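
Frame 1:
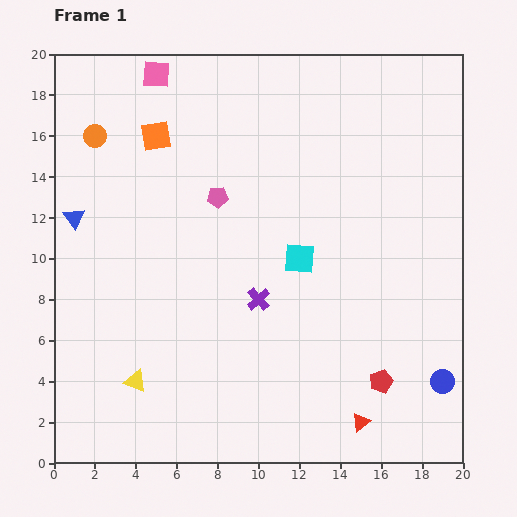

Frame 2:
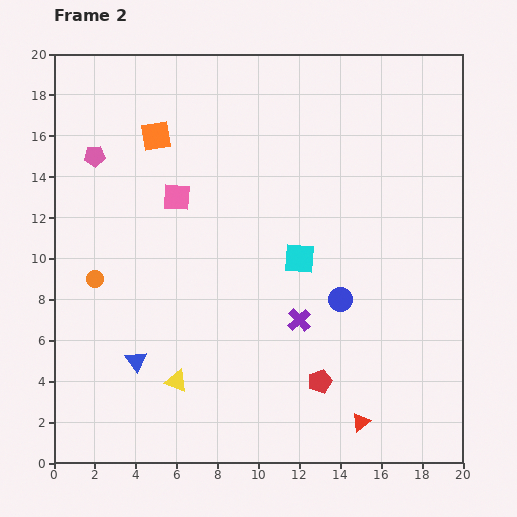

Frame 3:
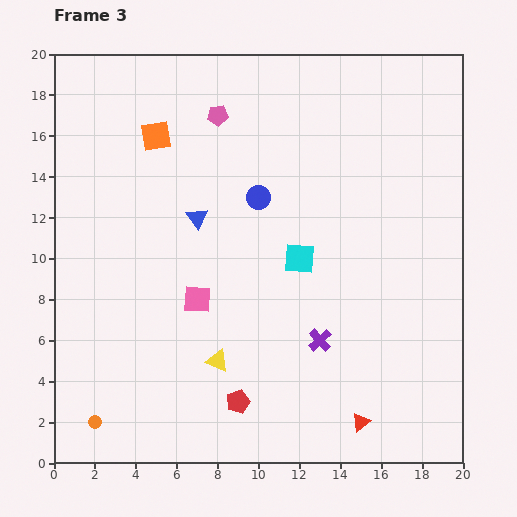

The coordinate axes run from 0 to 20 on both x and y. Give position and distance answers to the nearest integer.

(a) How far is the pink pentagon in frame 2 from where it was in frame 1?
6

The pink pentagon moved from (8, 13) to (2, 15), a distance of √(6² + 2²) ≈ 6.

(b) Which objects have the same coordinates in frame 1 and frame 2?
the orange square, the red triangle, the cyan square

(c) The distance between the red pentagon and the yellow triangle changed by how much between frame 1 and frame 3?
-10

Distance in frame 1: 12. Distance in frame 3: 2.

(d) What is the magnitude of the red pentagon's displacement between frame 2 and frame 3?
4

The red pentagon moved from (13, 4) to (9, 3), a distance of √(4² + 1²) ≈ 4.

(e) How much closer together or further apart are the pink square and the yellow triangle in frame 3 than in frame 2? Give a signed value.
-6

Distance in frame 2: 9. Distance in frame 3: 3.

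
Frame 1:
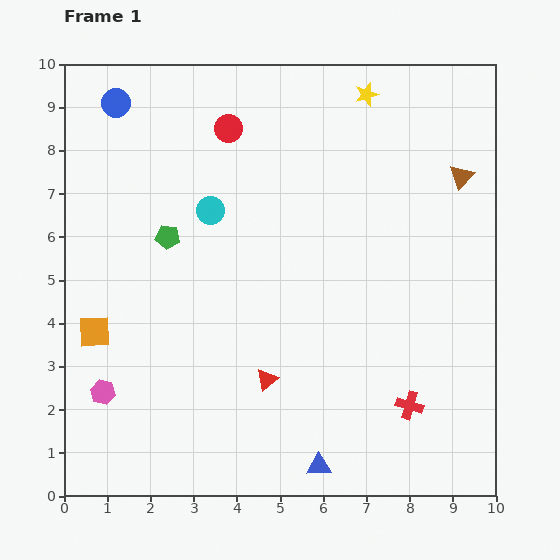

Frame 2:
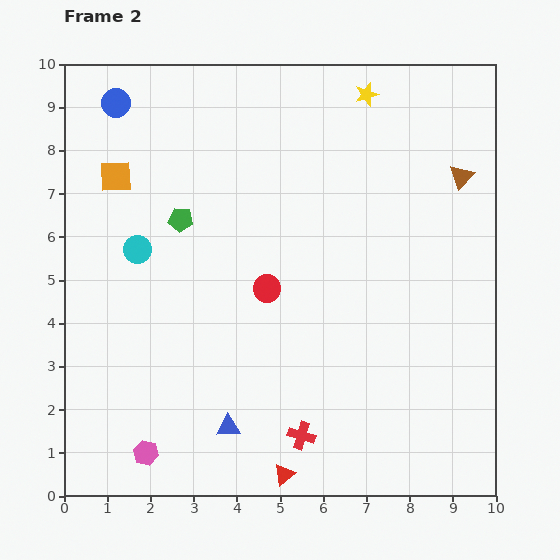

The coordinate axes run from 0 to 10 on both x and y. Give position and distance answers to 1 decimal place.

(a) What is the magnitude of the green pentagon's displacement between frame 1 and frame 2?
0.5

The green pentagon moved from (2.4, 6.0) to (2.7, 6.4), a distance of √(0.3² + 0.4²) ≈ 0.5.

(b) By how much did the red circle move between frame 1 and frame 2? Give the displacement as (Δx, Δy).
(0.9, -3.7)

The red circle was at (3.8, 8.5) in frame 1 and (4.7, 4.8) in frame 2.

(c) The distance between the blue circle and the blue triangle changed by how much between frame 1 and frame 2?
-1.7

Distance in frame 1: 9.6. Distance in frame 2: 7.9.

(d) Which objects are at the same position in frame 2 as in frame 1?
the yellow star, the blue circle, the brown triangle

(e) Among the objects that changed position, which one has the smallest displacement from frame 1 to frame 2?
the green pentagon

(moved 0.5)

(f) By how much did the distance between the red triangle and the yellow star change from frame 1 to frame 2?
+2.0

Distance in frame 1: 7.0. Distance in frame 2: 9.0.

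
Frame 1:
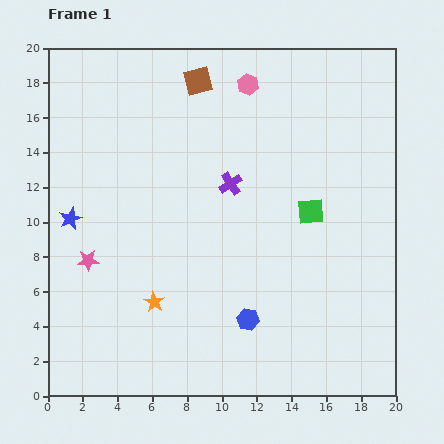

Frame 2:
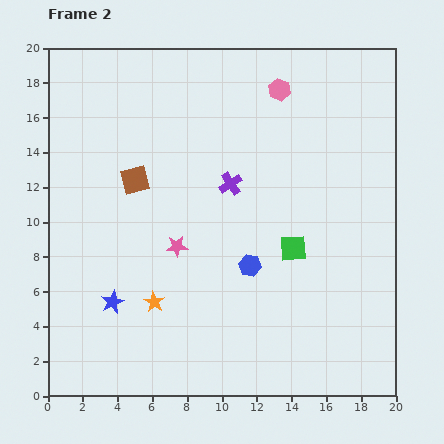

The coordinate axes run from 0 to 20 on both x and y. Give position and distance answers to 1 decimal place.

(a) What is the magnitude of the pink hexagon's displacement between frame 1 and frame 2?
1.8

The pink hexagon moved from (11.5, 17.9) to (13.3, 17.6), a distance of √(1.8² + 0.3²) ≈ 1.8.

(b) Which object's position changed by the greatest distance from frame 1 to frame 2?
the brown square

(moved 6.7; next 5.4)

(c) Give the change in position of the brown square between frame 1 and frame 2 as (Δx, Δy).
(-3.6, -5.7)

The brown square was at (8.6, 18.1) in frame 1 and (5.0, 12.4) in frame 2.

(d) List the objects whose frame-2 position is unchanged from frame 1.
the purple cross, the orange star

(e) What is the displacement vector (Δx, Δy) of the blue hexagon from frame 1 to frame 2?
(0.1, 3.1)

The blue hexagon was at (11.5, 4.4) in frame 1 and (11.6, 7.5) in frame 2.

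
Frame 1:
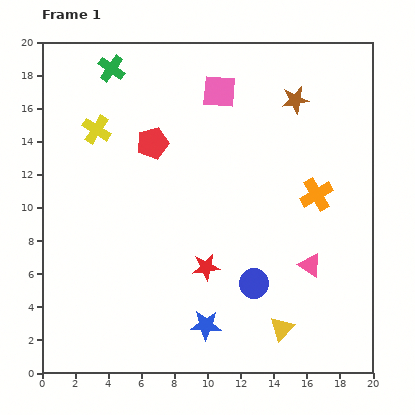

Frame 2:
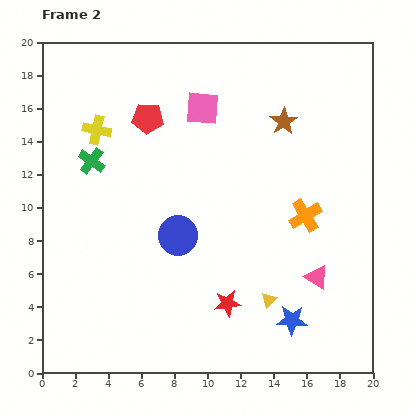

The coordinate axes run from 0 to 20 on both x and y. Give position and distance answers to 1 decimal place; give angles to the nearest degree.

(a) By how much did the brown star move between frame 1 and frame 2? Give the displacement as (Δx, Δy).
(-0.7, -1.3)

The brown star was at (15.3, 16.5) in frame 1 and (14.6, 15.2) in frame 2.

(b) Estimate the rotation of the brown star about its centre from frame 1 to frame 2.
24° counter-clockwise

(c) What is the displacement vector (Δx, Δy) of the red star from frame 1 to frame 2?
(1.3, -2.2)

The red star was at (9.9, 6.4) in frame 1 and (11.2, 4.2) in frame 2.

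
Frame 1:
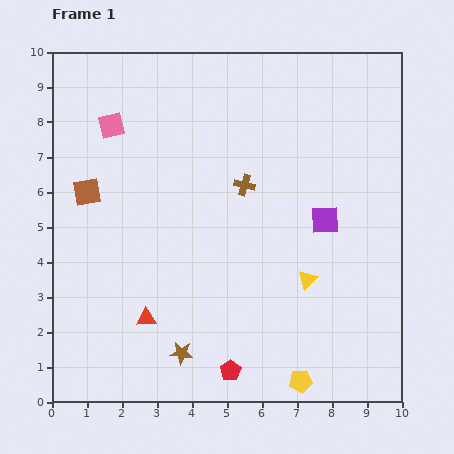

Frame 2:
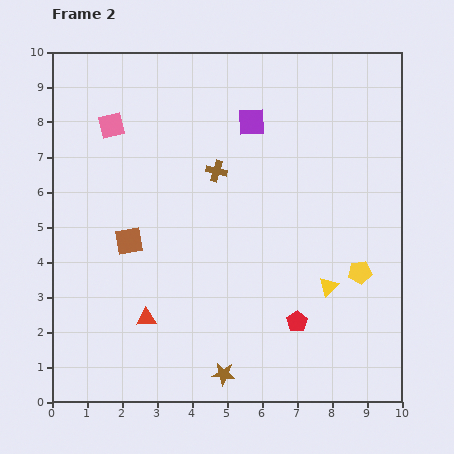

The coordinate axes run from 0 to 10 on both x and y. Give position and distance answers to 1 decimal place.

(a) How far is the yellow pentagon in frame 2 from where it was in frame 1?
3.5

The yellow pentagon moved from (7.1, 0.6) to (8.8, 3.7), a distance of √(1.7² + 3.1²) ≈ 3.5.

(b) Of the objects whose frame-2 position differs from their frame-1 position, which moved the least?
the yellow triangle

(moved 0.6)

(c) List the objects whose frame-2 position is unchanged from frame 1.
the red triangle, the pink square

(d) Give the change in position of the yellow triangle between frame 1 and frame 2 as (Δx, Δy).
(0.6, -0.2)

The yellow triangle was at (7.3, 3.5) in frame 1 and (7.9, 3.3) in frame 2.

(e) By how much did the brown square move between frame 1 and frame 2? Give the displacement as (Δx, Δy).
(1.2, -1.4)

The brown square was at (1.0, 6.0) in frame 1 and (2.2, 4.6) in frame 2.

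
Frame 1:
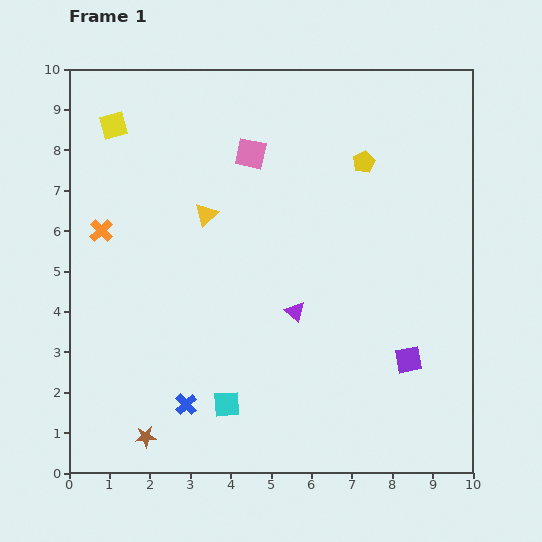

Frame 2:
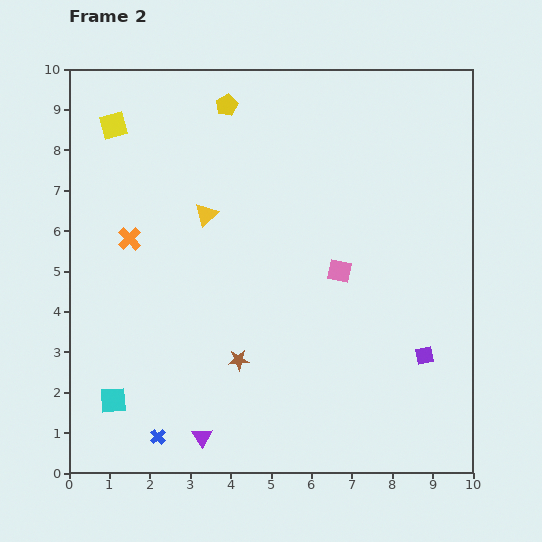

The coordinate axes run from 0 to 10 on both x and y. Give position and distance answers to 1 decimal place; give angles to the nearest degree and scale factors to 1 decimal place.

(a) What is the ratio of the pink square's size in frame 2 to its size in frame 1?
0.8×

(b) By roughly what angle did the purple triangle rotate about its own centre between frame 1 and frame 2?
16° clockwise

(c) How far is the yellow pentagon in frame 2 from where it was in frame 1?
3.7

The yellow pentagon moved from (7.3, 7.7) to (3.9, 9.1), a distance of √(3.4² + 1.4²) ≈ 3.7.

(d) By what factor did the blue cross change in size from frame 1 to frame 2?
0.7×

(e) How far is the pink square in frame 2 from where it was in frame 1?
3.6

The pink square moved from (4.5, 7.9) to (6.7, 5.0), a distance of √(2.2² + 2.9²) ≈ 3.6.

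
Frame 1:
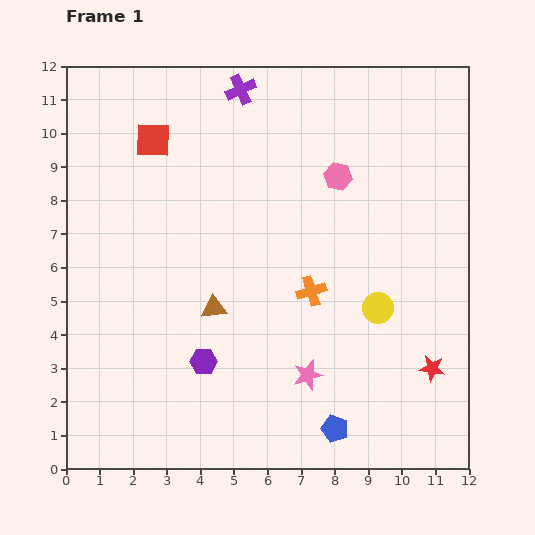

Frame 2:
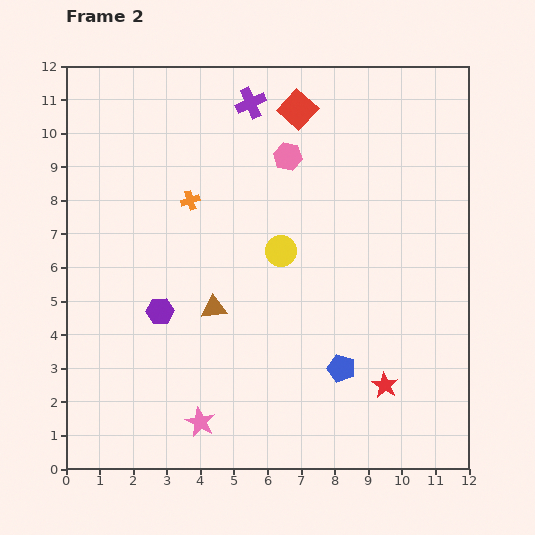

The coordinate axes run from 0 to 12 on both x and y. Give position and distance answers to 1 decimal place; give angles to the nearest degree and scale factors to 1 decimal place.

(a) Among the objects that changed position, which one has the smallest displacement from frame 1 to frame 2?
the purple cross

(moved 0.5)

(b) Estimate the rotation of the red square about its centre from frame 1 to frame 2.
40° clockwise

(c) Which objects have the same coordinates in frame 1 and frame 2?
the brown triangle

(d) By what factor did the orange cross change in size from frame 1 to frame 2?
0.6×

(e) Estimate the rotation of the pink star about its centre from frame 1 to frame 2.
29° counter-clockwise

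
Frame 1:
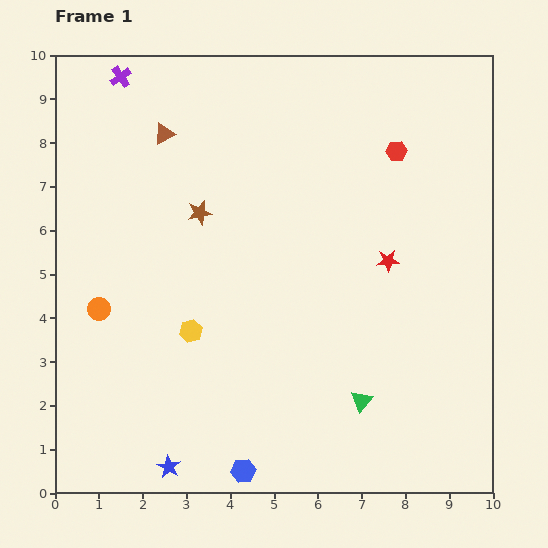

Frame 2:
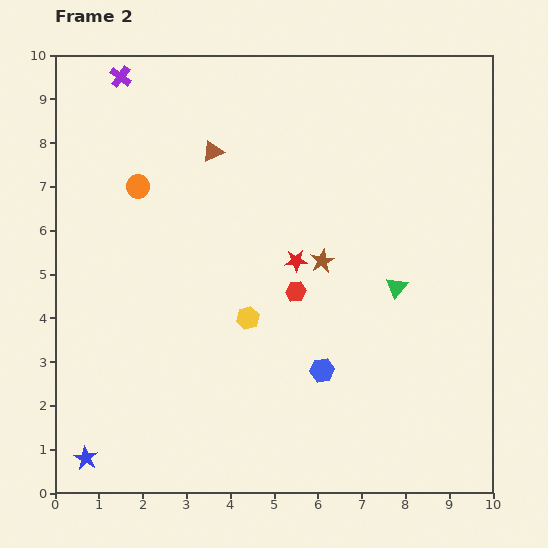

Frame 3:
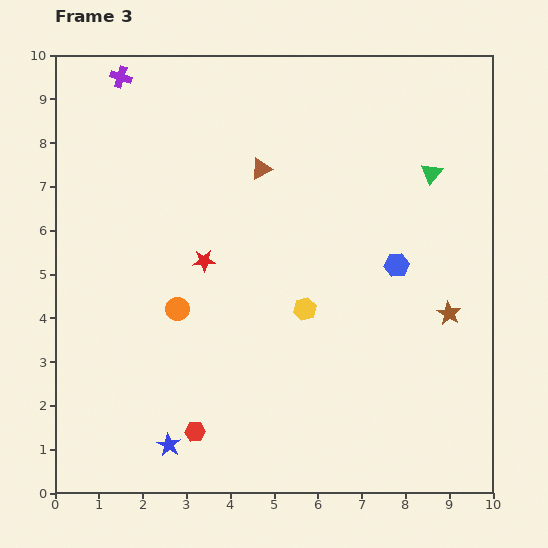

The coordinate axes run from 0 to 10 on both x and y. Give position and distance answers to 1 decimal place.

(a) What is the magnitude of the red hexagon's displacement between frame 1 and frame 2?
3.9

The red hexagon moved from (7.8, 7.8) to (5.5, 4.6), a distance of √(2.3² + 3.2²) ≈ 3.9.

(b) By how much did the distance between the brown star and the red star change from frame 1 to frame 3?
+1.3

Distance in frame 1: 4.4. Distance in frame 3: 5.7.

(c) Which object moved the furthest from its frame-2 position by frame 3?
the red hexagon

(moved 3.9; next 3.1)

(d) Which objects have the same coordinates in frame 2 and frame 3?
the purple cross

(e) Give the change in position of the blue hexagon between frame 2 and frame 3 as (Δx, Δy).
(1.7, 2.4)

The blue hexagon was at (6.1, 2.8) in frame 2 and (7.8, 5.2) in frame 3.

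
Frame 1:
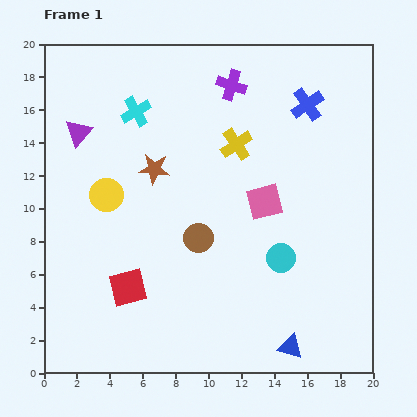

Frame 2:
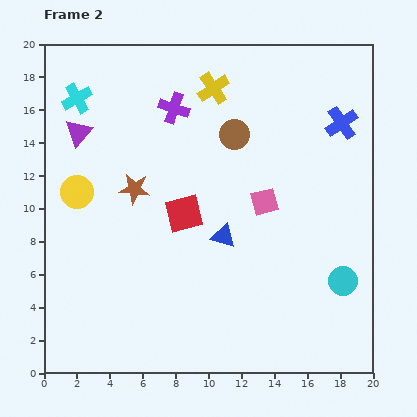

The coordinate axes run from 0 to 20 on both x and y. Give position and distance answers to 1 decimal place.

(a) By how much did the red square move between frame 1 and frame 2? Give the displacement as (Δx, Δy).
(3.4, 4.5)

The red square was at (5.1, 5.2) in frame 1 and (8.5, 9.7) in frame 2.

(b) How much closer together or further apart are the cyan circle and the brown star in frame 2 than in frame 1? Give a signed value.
+4.5

Distance in frame 1: 9.4. Distance in frame 2: 13.9.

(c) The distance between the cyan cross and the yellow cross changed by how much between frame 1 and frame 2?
+1.9

Distance in frame 1: 6.4. Distance in frame 2: 8.3.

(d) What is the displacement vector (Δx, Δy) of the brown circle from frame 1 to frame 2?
(2.2, 6.3)

The brown circle was at (9.4, 8.2) in frame 1 and (11.6, 14.5) in frame 2.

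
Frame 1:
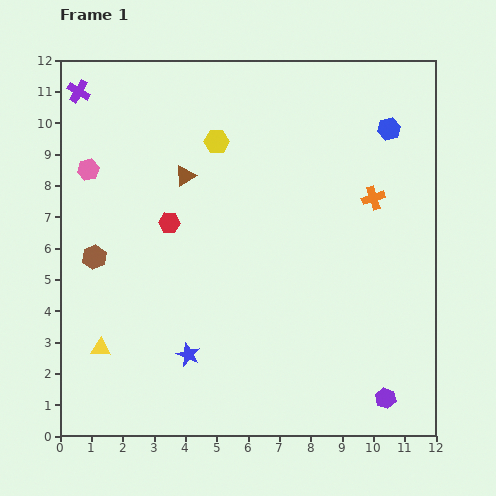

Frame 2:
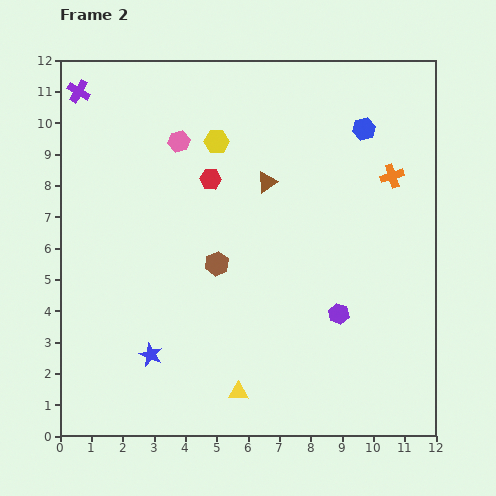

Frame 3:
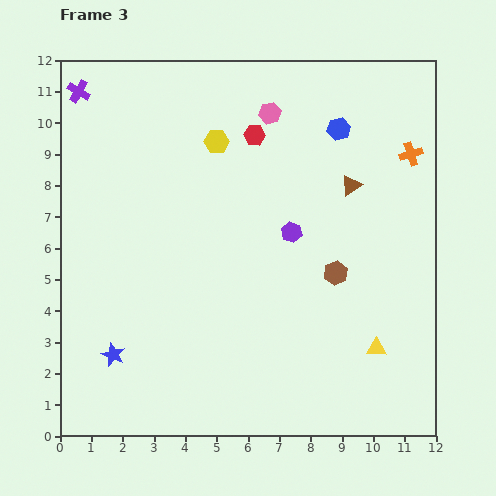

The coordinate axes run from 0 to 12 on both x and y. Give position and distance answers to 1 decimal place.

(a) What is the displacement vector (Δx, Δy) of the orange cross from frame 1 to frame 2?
(0.6, 0.7)

The orange cross was at (10.0, 7.6) in frame 1 and (10.6, 8.3) in frame 2.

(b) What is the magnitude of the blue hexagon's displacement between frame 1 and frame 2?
0.8

The blue hexagon moved from (10.5, 9.8) to (9.7, 9.8), a distance of √(0.8² + 0.0²) ≈ 0.8.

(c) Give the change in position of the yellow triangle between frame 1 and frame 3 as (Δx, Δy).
(8.8, 0.0)

The yellow triangle was at (1.3, 2.8) in frame 1 and (10.1, 2.8) in frame 3.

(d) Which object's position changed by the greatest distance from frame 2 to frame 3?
the yellow triangle

(moved 4.6; next 3.8)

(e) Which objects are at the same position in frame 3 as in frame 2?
the yellow hexagon, the purple cross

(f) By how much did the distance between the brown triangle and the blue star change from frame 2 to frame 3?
+2.7

Distance in frame 2: 6.6. Distance in frame 3: 9.3.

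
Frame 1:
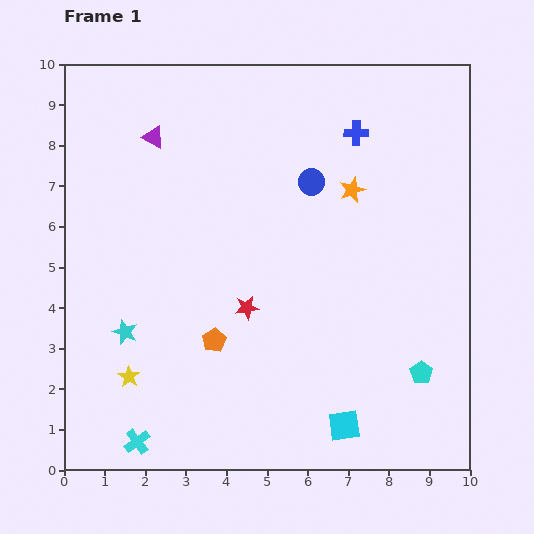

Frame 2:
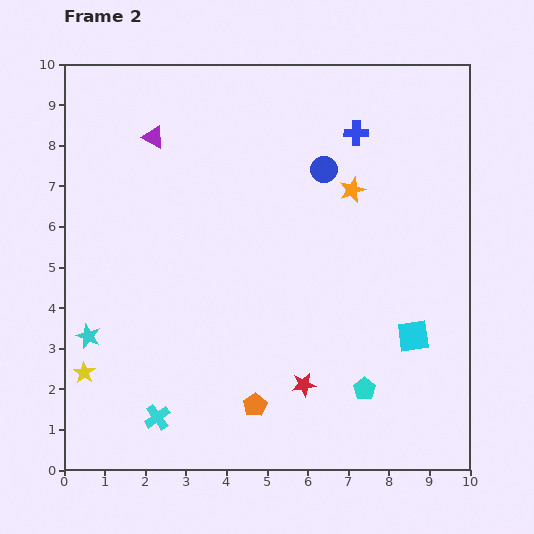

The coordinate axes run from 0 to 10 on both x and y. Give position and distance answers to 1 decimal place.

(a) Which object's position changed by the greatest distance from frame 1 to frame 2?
the cyan square

(moved 2.8; next 2.4)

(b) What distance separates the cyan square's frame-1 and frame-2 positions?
2.8

The cyan square moved from (6.9, 1.1) to (8.6, 3.3), a distance of √(1.7² + 2.2²) ≈ 2.8.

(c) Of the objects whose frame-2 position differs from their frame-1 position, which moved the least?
the blue circle

(moved 0.4)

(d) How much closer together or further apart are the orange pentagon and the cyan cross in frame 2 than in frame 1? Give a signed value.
-0.7

Distance in frame 1: 3.1. Distance in frame 2: 2.4.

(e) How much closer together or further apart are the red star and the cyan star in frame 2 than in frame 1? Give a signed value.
+2.3

Distance in frame 1: 3.1. Distance in frame 2: 5.4.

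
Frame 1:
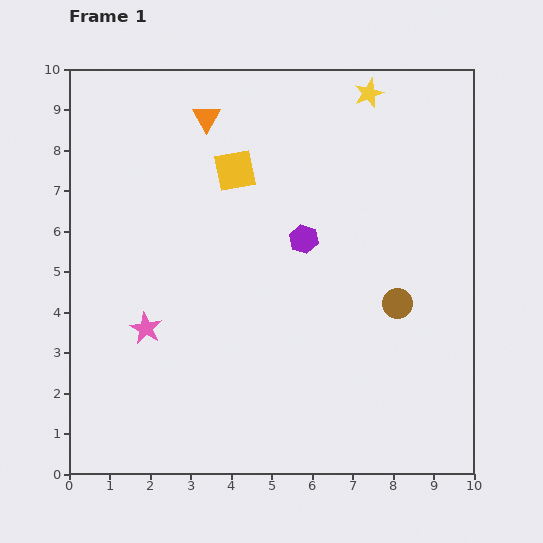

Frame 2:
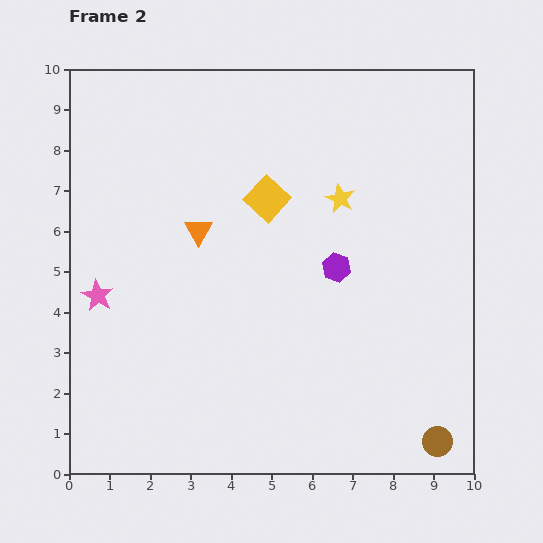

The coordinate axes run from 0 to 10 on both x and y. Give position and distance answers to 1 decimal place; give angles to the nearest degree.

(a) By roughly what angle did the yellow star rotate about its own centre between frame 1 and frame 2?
25° counter-clockwise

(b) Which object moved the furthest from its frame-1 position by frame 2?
the brown circle

(moved 3.5; next 2.8)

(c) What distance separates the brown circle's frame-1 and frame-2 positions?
3.5

The brown circle moved from (8.1, 4.2) to (9.1, 0.8), a distance of √(1.0² + 3.4²) ≈ 3.5.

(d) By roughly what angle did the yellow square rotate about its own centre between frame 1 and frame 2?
38° counter-clockwise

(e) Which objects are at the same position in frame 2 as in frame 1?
none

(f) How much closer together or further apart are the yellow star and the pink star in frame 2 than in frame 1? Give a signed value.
-1.5

Distance in frame 1: 8.0. Distance in frame 2: 6.5.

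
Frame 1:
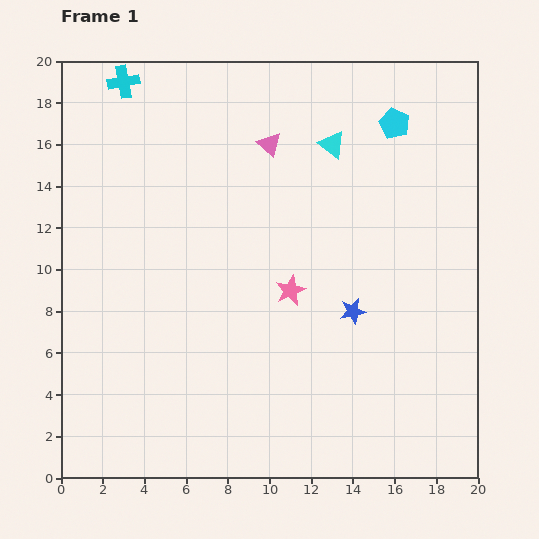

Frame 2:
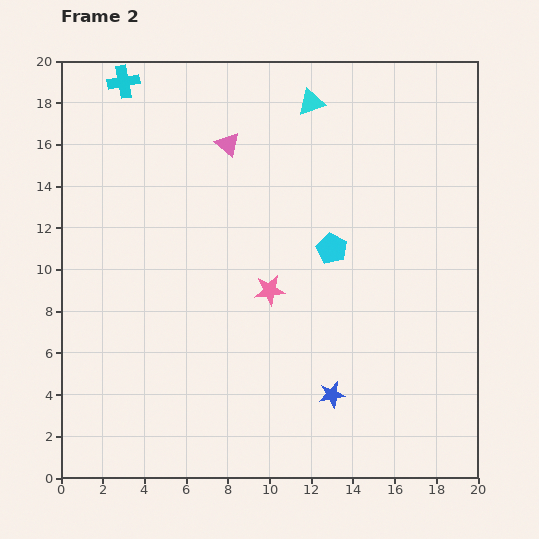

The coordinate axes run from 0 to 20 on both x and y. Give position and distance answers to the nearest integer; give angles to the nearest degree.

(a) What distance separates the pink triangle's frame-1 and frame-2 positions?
2

The pink triangle moved from (10, 16) to (8, 16), a distance of √(2² + 0²) ≈ 2.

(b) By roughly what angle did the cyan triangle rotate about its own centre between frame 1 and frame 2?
55° counter-clockwise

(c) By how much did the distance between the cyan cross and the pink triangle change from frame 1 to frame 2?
-2

Distance in frame 1: 8. Distance in frame 2: 6.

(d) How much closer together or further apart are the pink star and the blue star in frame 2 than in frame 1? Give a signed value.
+3

Distance in frame 1: 3. Distance in frame 2: 6.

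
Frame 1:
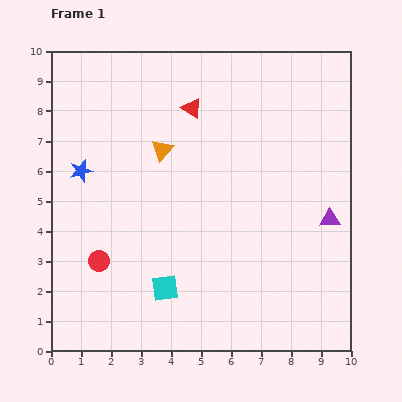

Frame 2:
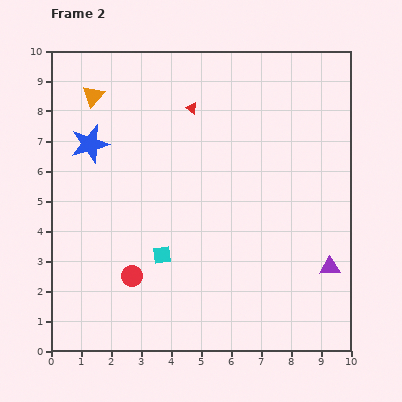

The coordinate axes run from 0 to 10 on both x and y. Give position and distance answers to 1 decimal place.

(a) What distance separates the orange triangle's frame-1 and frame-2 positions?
2.9

The orange triangle moved from (3.7, 6.7) to (1.4, 8.5), a distance of √(2.3² + 1.8²) ≈ 2.9.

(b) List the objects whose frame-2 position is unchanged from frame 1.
the red triangle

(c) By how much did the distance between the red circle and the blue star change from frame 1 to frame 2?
+1.5

Distance in frame 1: 3.1. Distance in frame 2: 4.6.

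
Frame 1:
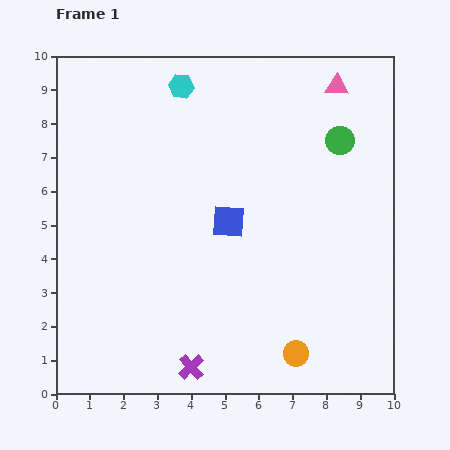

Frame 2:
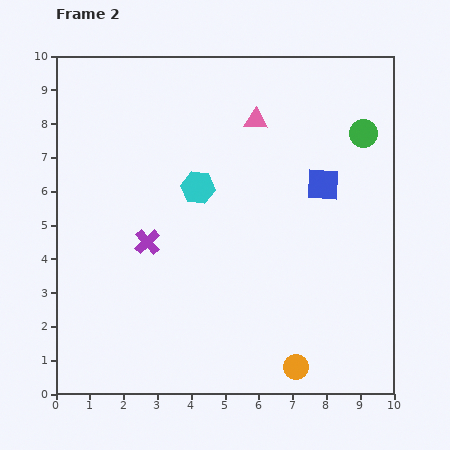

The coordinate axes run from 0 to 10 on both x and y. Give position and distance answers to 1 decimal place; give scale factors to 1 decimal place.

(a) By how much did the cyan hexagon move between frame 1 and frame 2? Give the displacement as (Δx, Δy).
(0.5, -3.0)

The cyan hexagon was at (3.7, 9.1) in frame 1 and (4.2, 6.1) in frame 2.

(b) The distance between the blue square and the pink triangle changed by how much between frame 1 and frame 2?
-2.3

Distance in frame 1: 5.1. Distance in frame 2: 2.8.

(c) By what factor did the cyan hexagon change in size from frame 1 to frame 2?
1.3×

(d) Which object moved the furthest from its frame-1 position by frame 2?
the purple cross

(moved 3.9; next 3.0)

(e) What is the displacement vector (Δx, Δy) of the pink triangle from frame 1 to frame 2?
(-2.4, -1.0)

The pink triangle was at (8.3, 9.1) in frame 1 and (5.9, 8.1) in frame 2.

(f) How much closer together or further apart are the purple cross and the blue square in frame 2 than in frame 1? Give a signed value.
+1.1

Distance in frame 1: 4.4. Distance in frame 2: 5.5.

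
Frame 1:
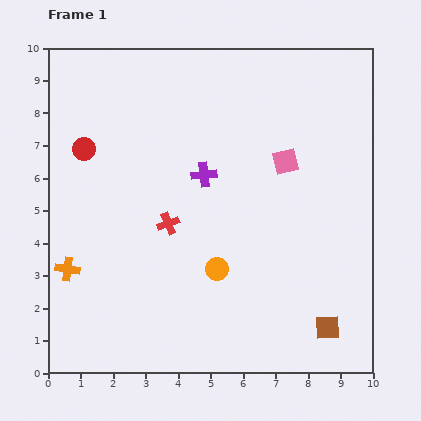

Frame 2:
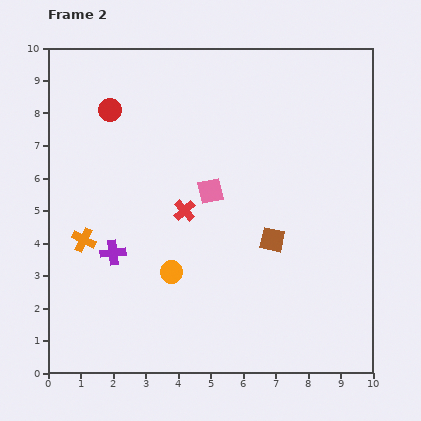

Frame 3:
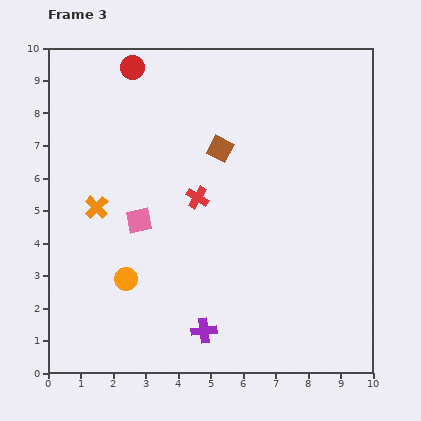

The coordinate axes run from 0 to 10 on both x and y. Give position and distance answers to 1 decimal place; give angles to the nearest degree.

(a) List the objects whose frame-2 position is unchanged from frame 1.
none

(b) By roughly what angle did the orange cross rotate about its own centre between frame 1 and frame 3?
38° clockwise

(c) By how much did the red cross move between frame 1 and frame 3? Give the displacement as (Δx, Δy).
(0.9, 0.8)

The red cross was at (3.7, 4.6) in frame 1 and (4.6, 5.4) in frame 3.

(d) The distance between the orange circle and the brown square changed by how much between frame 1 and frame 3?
+1.1

Distance in frame 1: 3.8. Distance in frame 3: 4.9.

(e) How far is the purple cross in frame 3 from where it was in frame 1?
4.8

The purple cross moved from (4.8, 6.1) to (4.8, 1.3), a distance of √(0.0² + 4.8²) ≈ 4.8.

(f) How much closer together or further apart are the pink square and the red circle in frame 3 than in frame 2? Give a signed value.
+0.7

Distance in frame 2: 4.0. Distance in frame 3: 4.7.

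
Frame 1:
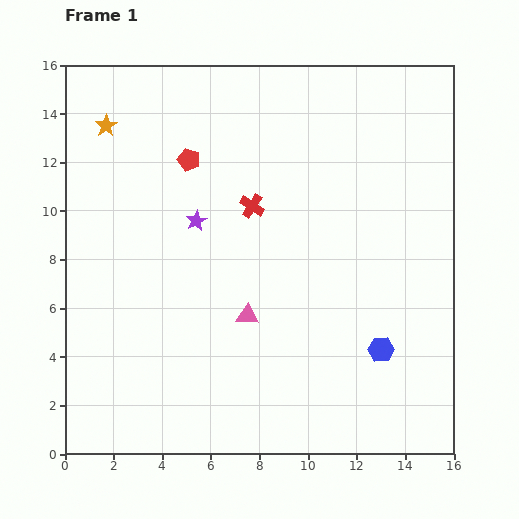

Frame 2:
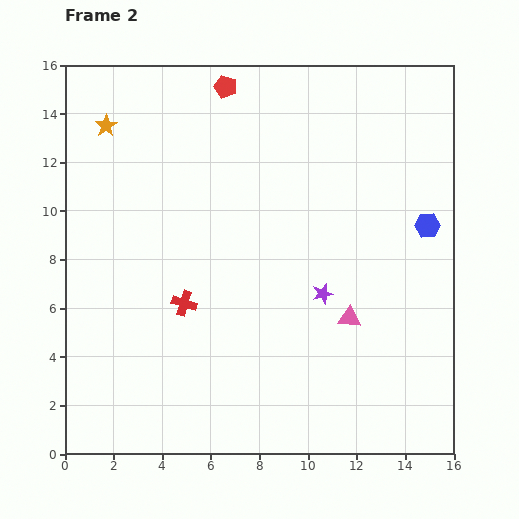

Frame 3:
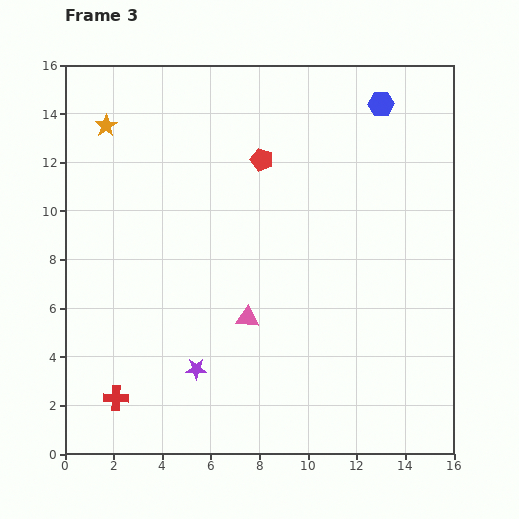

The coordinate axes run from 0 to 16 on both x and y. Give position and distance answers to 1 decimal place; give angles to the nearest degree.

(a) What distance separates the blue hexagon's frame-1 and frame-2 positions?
5.4

The blue hexagon moved from (13.0, 4.3) to (14.9, 9.4), a distance of √(1.9² + 5.1²) ≈ 5.4.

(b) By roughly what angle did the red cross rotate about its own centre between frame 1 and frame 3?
32° counter-clockwise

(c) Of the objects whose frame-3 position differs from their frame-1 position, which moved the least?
the pink triangle

(moved 0.1)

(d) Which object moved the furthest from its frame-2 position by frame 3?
the purple star

(moved 6.1; next 5.3)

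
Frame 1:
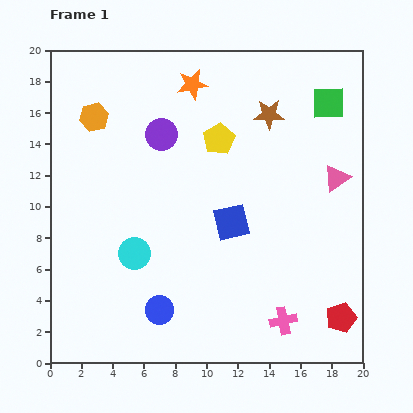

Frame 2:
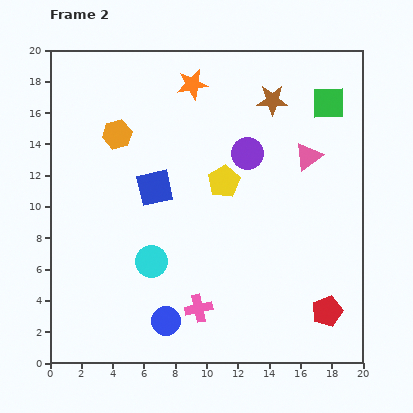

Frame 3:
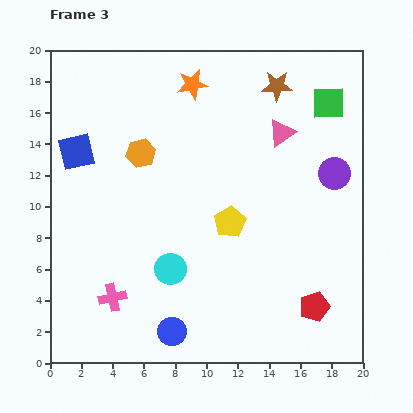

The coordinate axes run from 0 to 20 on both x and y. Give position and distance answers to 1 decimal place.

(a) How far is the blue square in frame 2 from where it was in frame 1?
5.4

The blue square moved from (11.6, 9.0) to (6.7, 11.2), a distance of √(4.9² + 2.2²) ≈ 5.4.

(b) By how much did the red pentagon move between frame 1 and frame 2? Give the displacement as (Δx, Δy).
(-0.9, 0.4)

The red pentagon was at (18.6, 2.9) in frame 1 and (17.7, 3.3) in frame 2.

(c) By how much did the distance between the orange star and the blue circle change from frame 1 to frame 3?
+1.3

Distance in frame 1: 14.6. Distance in frame 3: 15.9.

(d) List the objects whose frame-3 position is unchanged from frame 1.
the orange star, the green square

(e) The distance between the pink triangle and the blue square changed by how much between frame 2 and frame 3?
+3.2

Distance in frame 2: 10.0. Distance in frame 3: 13.2.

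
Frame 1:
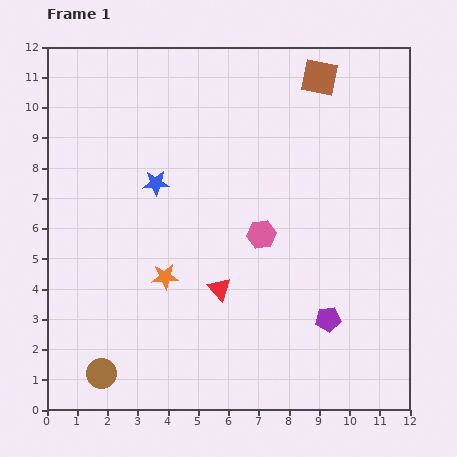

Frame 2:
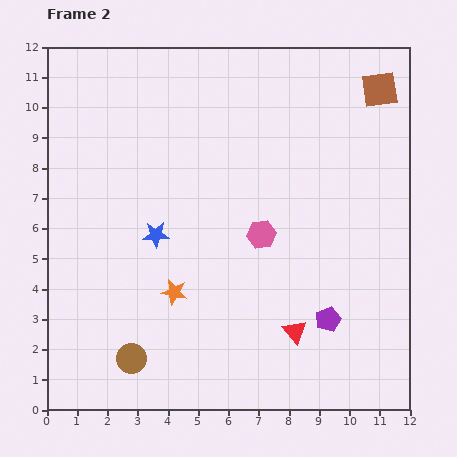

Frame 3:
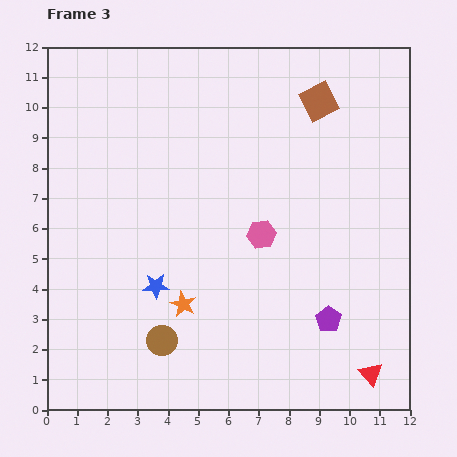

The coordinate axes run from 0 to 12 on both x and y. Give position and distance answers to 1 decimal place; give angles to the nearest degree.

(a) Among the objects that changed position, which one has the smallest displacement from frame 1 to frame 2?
the orange star

(moved 0.6)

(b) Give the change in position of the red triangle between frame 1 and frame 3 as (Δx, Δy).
(5.0, -2.8)

The red triangle was at (5.7, 4.0) in frame 1 and (10.7, 1.2) in frame 3.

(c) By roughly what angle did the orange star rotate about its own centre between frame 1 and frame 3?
31° clockwise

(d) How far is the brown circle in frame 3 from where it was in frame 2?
1.2

The brown circle moved from (2.8, 1.7) to (3.8, 2.3), a distance of √(1.0² + 0.6²) ≈ 1.2.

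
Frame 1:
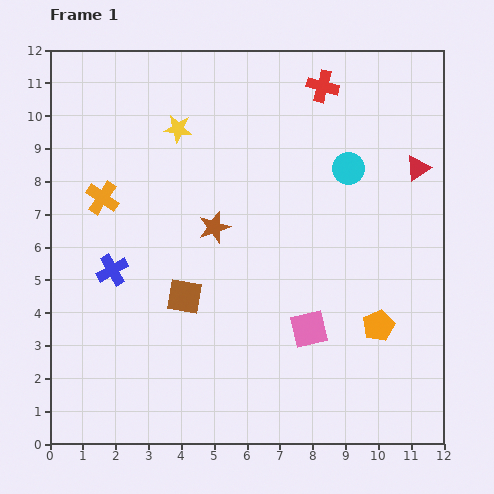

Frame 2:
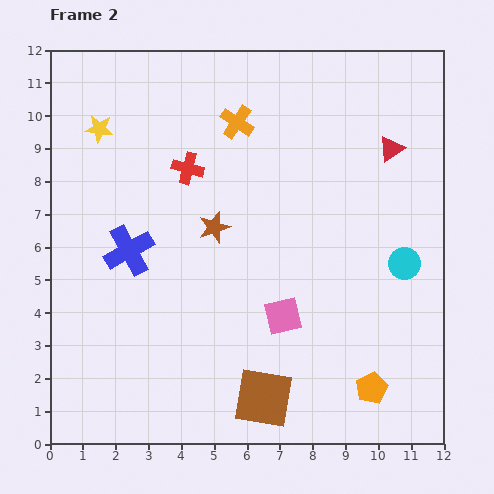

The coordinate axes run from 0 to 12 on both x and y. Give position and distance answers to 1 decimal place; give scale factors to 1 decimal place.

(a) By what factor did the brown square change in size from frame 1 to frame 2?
1.7×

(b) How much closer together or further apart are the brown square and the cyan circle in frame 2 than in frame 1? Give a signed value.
-0.4

Distance in frame 1: 6.3. Distance in frame 2: 5.9.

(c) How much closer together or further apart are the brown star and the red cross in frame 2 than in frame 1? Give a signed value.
-3.4

Distance in frame 1: 5.4. Distance in frame 2: 2.0.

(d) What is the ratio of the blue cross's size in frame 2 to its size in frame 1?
1.6×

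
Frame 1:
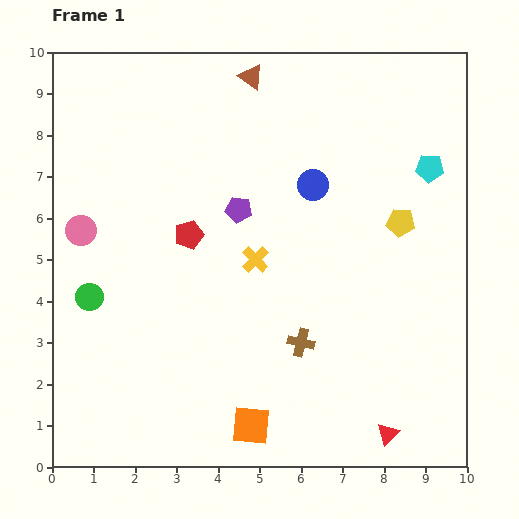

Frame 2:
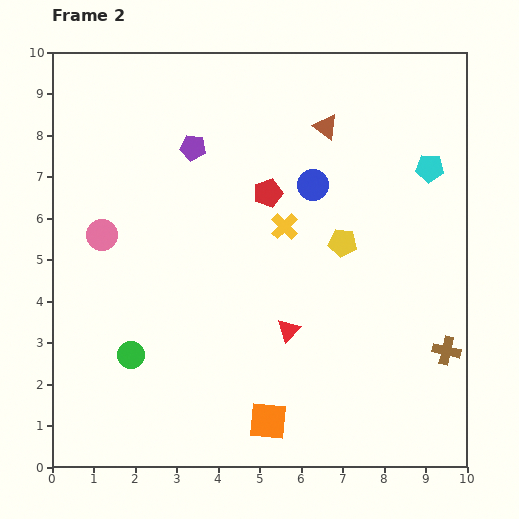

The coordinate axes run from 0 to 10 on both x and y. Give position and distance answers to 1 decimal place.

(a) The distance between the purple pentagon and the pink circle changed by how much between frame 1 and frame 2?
-0.8

Distance in frame 1: 3.8. Distance in frame 2: 3.0.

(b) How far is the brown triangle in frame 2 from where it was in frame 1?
2.2

The brown triangle moved from (4.8, 9.4) to (6.6, 8.2), a distance of √(1.8² + 1.2²) ≈ 2.2.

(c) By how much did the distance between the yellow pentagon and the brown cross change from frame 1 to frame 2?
-0.2

Distance in frame 1: 3.8. Distance in frame 2: 3.6.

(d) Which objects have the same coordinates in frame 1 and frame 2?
the blue circle, the cyan pentagon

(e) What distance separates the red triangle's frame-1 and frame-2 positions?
3.5

The red triangle moved from (8.1, 0.8) to (5.7, 3.3), a distance of √(2.4² + 2.5²) ≈ 3.5.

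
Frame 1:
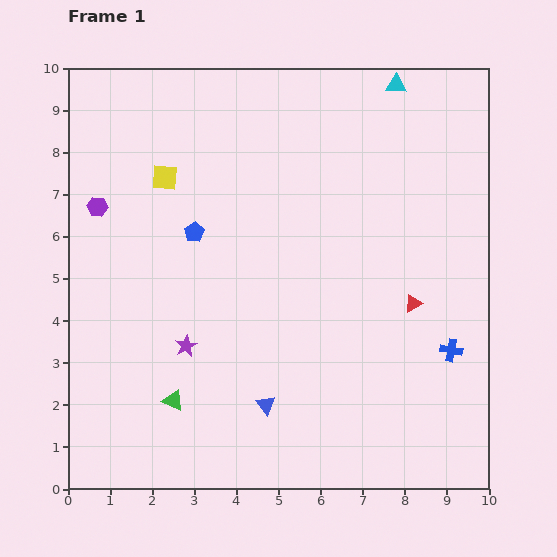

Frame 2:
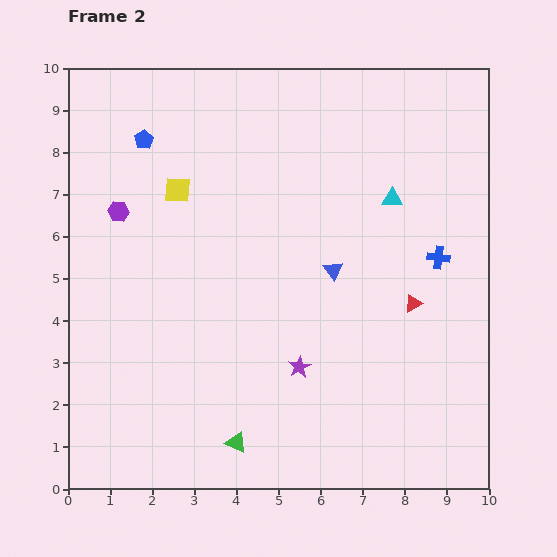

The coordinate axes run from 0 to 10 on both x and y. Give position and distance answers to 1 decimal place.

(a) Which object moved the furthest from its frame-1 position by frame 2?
the blue triangle

(moved 3.6; next 2.7)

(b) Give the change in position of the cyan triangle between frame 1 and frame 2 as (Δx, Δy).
(-0.1, -2.7)

The cyan triangle was at (7.8, 9.6) in frame 1 and (7.7, 6.9) in frame 2.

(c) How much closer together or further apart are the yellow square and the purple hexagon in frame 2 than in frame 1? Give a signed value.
-0.2

Distance in frame 1: 1.7. Distance in frame 2: 1.5.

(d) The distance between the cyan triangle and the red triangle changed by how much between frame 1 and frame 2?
-2.7

Distance in frame 1: 5.2. Distance in frame 2: 2.5.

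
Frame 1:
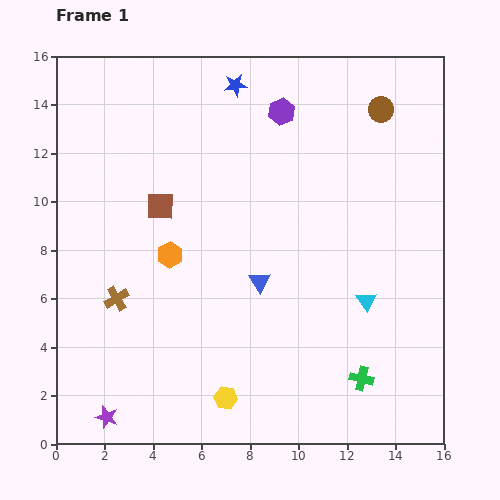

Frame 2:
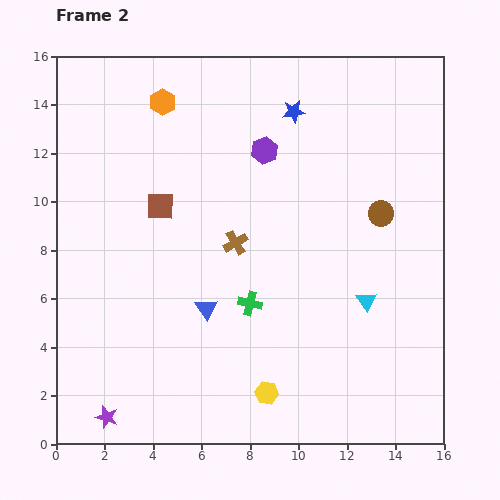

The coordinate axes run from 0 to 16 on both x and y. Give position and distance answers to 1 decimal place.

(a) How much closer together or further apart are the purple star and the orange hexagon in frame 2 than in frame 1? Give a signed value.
+6.0

Distance in frame 1: 7.2. Distance in frame 2: 13.2.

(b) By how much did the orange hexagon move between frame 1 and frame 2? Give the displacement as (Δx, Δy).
(-0.3, 6.3)

The orange hexagon was at (4.7, 7.8) in frame 1 and (4.4, 14.1) in frame 2.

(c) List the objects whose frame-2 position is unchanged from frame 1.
the purple star, the brown square, the cyan triangle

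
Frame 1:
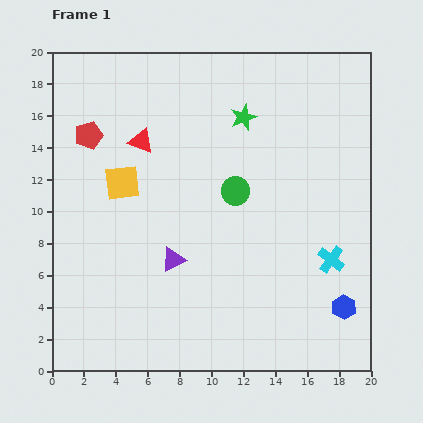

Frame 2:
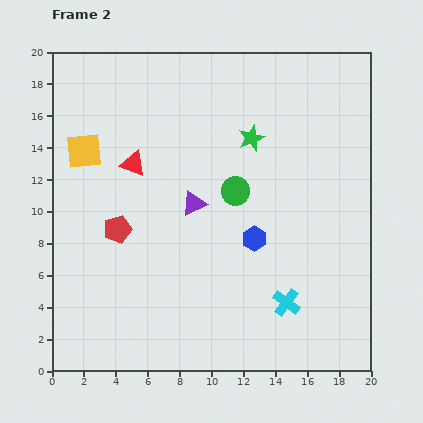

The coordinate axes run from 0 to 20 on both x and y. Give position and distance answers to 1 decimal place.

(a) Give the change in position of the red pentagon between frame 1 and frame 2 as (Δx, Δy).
(1.8, -5.9)

The red pentagon was at (2.3, 14.8) in frame 1 and (4.1, 8.9) in frame 2.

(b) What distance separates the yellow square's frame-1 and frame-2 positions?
3.1

The yellow square moved from (4.4, 11.8) to (2.0, 13.8), a distance of √(2.4² + 2.0²) ≈ 3.1.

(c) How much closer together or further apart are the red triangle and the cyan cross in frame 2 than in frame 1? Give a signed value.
-1.0

Distance in frame 1: 14.0. Distance in frame 2: 13.0.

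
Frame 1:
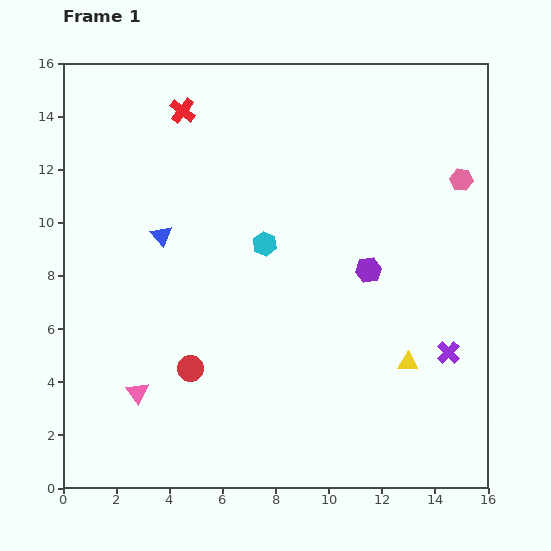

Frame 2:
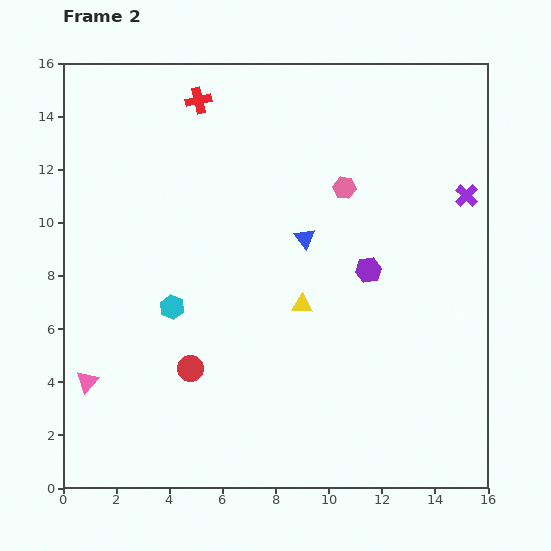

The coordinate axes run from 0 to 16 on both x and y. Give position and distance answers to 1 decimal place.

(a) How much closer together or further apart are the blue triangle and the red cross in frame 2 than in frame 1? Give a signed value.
+1.8

Distance in frame 1: 4.8. Distance in frame 2: 6.6.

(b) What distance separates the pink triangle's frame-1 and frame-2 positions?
1.9

The pink triangle moved from (2.8, 3.6) to (0.9, 4.0), a distance of √(1.9² + 0.4²) ≈ 1.9.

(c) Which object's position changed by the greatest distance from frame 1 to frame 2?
the purple cross

(moved 5.9; next 5.4)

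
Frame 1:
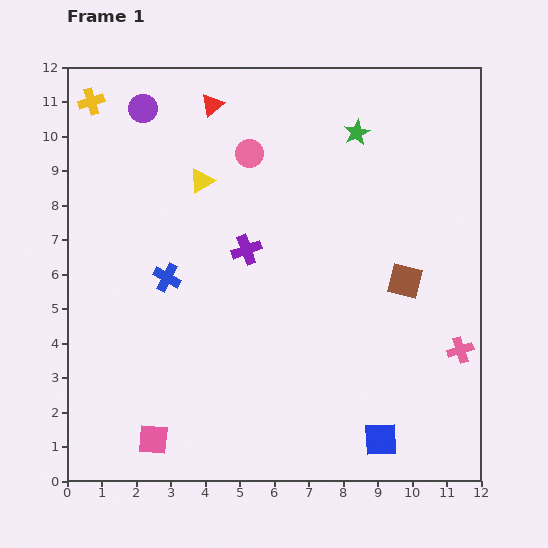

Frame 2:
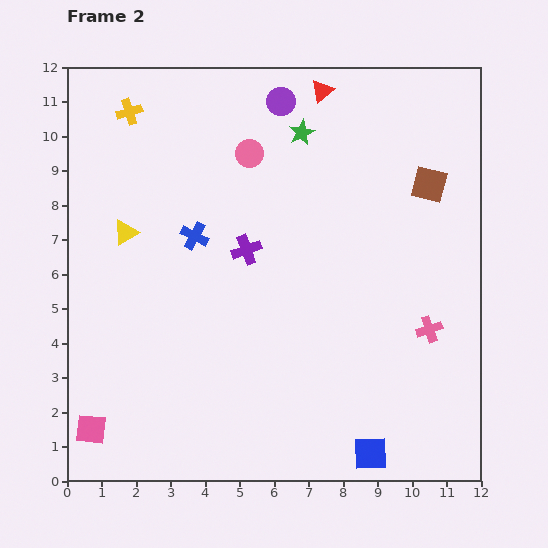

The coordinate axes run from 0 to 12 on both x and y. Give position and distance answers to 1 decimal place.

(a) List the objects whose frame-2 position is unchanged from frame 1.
the pink circle, the purple cross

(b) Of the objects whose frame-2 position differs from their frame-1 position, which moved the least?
the blue square

(moved 0.5)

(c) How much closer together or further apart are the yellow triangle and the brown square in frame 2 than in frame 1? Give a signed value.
+2.3

Distance in frame 1: 6.6. Distance in frame 2: 8.9.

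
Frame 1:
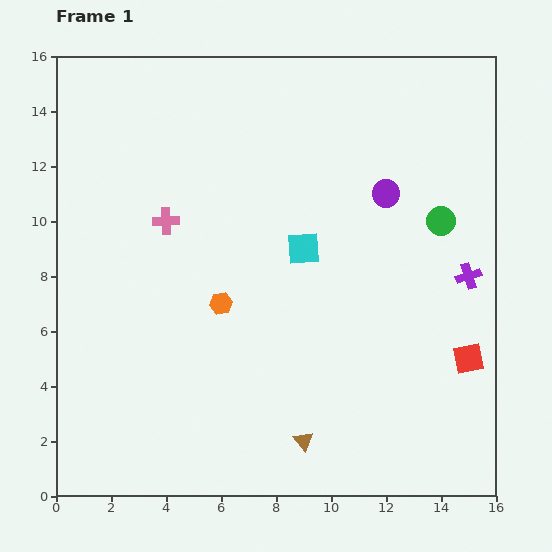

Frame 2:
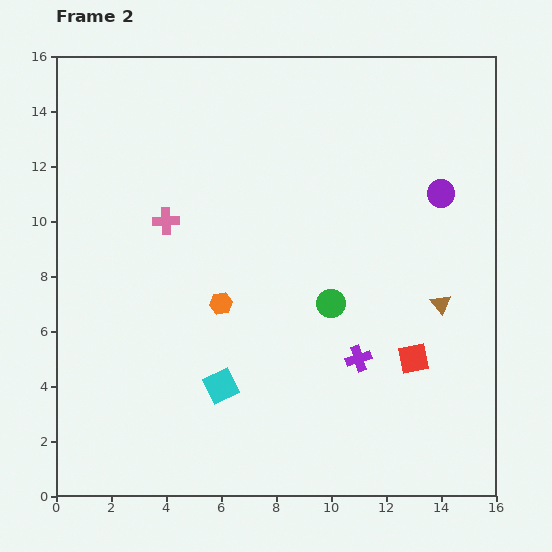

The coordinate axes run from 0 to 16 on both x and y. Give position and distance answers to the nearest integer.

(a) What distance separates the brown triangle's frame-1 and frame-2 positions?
7

The brown triangle moved from (9, 2) to (14, 7), a distance of √(5² + 5²) ≈ 7.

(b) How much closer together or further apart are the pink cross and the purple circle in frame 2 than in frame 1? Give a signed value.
+2

Distance in frame 1: 8. Distance in frame 2: 10.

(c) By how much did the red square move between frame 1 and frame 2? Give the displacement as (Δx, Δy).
(-2, 0)

The red square was at (15, 5) in frame 1 and (13, 5) in frame 2.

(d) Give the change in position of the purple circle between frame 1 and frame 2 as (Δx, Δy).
(2, 0)

The purple circle was at (12, 11) in frame 1 and (14, 11) in frame 2.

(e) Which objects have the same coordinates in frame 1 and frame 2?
the orange hexagon, the pink cross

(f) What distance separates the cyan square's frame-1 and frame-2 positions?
6

The cyan square moved from (9, 9) to (6, 4), a distance of √(3² + 5²) ≈ 6.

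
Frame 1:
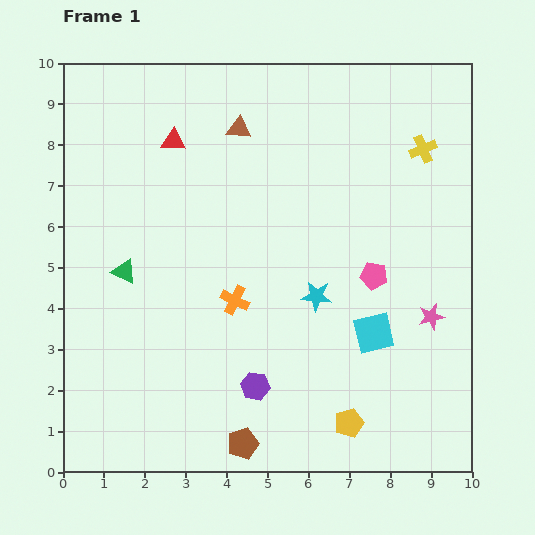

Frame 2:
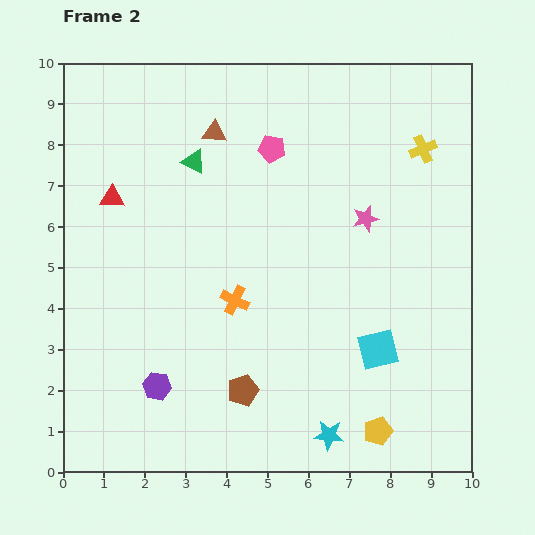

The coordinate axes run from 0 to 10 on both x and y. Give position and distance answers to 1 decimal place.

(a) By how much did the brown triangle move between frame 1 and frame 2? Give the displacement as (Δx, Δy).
(-0.6, -0.1)

The brown triangle was at (4.3, 8.4) in frame 1 and (3.7, 8.3) in frame 2.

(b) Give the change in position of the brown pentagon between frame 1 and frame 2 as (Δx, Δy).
(0.0, 1.3)

The brown pentagon was at (4.4, 0.7) in frame 1 and (4.4, 2.0) in frame 2.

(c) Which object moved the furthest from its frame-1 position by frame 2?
the pink pentagon

(moved 4.0; next 3.4)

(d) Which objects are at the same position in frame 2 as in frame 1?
the yellow cross, the orange cross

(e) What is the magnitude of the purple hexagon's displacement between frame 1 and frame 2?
2.4

The purple hexagon moved from (4.7, 2.1) to (2.3, 2.1), a distance of √(2.4² + 0.0²) ≈ 2.4.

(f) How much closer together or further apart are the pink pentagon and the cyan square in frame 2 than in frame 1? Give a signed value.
+4.1

Distance in frame 1: 1.4. Distance in frame 2: 5.5.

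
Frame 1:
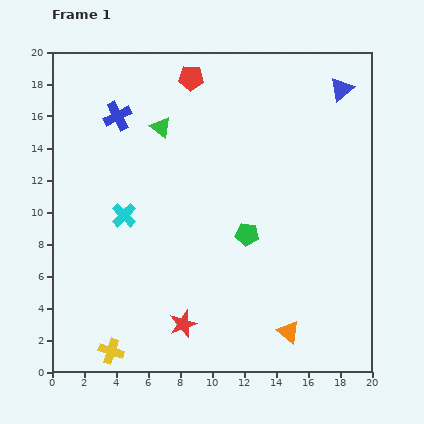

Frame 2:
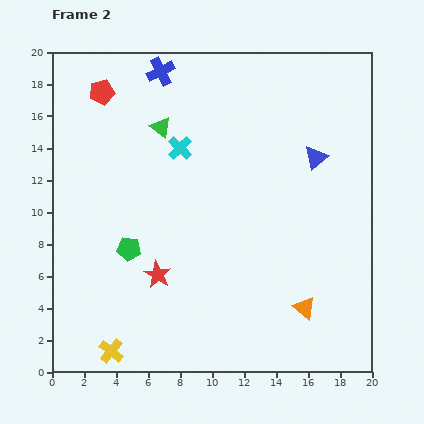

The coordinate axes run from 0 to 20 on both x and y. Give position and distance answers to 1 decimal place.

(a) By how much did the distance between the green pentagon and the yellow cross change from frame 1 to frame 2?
-4.7

Distance in frame 1: 11.2. Distance in frame 2: 6.5.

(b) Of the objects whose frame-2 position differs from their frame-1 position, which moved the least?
the orange triangle

(moved 1.8)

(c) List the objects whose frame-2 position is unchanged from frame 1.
the yellow cross, the green triangle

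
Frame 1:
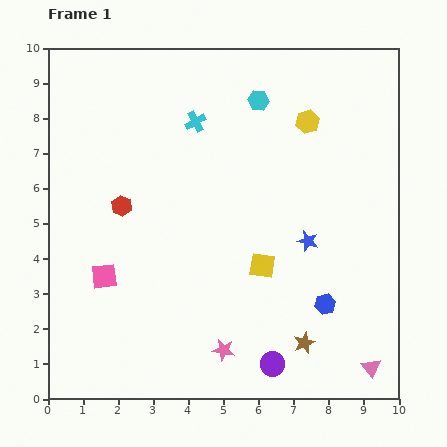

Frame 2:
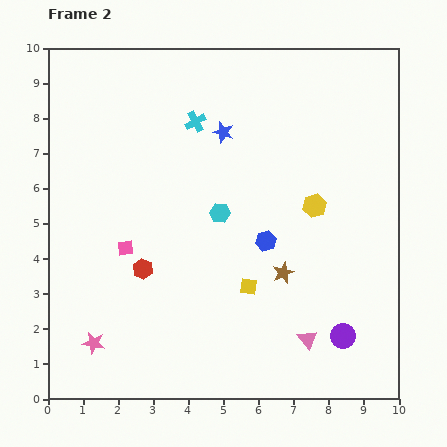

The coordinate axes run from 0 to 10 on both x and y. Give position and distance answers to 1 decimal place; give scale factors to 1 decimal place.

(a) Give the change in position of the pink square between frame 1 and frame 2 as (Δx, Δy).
(0.6, 0.8)

The pink square was at (1.6, 3.5) in frame 1 and (2.2, 4.3) in frame 2.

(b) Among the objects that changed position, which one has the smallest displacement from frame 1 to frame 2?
the yellow square

(moved 0.7)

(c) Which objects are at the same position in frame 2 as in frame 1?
the cyan cross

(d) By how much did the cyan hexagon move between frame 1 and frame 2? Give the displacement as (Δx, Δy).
(-1.1, -3.2)

The cyan hexagon was at (6.0, 8.5) in frame 1 and (4.9, 5.3) in frame 2.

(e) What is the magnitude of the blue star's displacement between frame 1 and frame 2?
3.9

The blue star moved from (7.4, 4.5) to (5.0, 7.6), a distance of √(2.4² + 3.1²) ≈ 3.9.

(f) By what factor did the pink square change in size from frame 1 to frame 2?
0.6×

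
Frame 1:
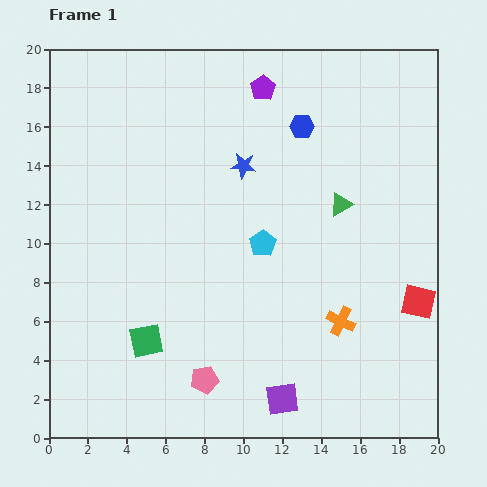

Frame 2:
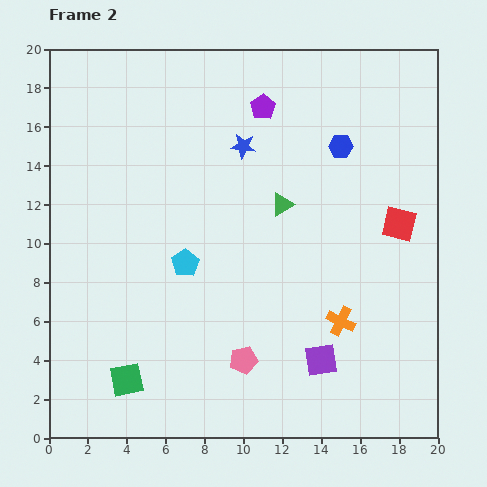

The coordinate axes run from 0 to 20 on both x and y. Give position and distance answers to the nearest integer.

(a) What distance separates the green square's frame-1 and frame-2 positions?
2

The green square moved from (5, 5) to (4, 3), a distance of √(1² + 2²) ≈ 2.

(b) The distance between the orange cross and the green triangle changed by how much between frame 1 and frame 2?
+1

Distance in frame 1: 6. Distance in frame 2: 7.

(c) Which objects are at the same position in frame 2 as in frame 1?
the orange cross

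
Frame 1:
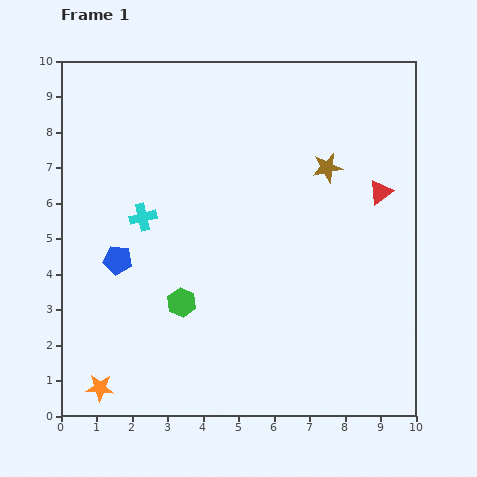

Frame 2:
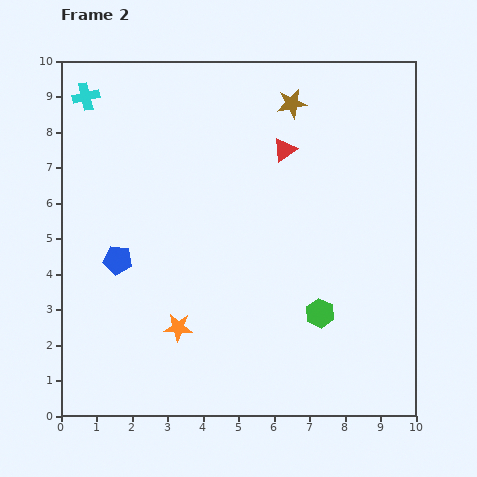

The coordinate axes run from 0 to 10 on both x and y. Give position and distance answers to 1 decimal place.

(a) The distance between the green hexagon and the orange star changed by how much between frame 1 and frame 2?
+0.7

Distance in frame 1: 3.3. Distance in frame 2: 4.0.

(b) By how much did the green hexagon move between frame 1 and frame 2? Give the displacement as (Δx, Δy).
(3.9, -0.3)

The green hexagon was at (3.4, 3.2) in frame 1 and (7.3, 2.9) in frame 2.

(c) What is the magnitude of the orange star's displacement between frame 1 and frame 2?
2.8

The orange star moved from (1.1, 0.8) to (3.3, 2.5), a distance of √(2.2² + 1.7²) ≈ 2.8.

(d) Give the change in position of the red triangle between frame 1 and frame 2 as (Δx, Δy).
(-2.7, 1.2)

The red triangle was at (9.0, 6.3) in frame 1 and (6.3, 7.5) in frame 2.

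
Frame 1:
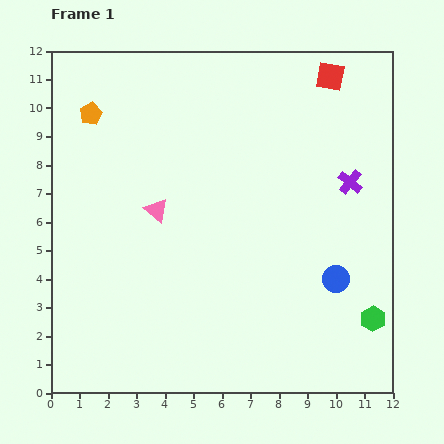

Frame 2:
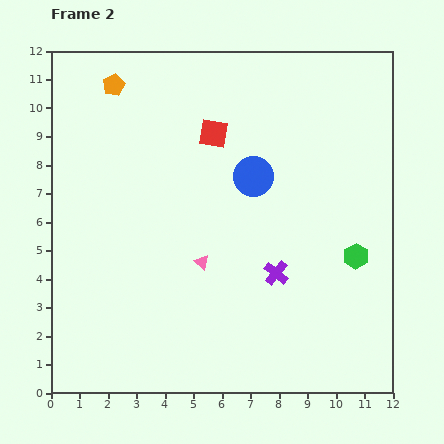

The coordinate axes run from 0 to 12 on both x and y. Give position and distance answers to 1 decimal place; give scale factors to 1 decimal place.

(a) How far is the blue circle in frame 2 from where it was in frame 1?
4.6

The blue circle moved from (10.0, 4.0) to (7.1, 7.6), a distance of √(2.9² + 3.6²) ≈ 4.6.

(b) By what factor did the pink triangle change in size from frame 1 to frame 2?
0.6×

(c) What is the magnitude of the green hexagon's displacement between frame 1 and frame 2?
2.3

The green hexagon moved from (11.3, 2.6) to (10.7, 4.8), a distance of √(0.6² + 2.2²) ≈ 2.3.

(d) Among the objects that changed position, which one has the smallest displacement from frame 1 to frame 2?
the orange pentagon

(moved 1.3)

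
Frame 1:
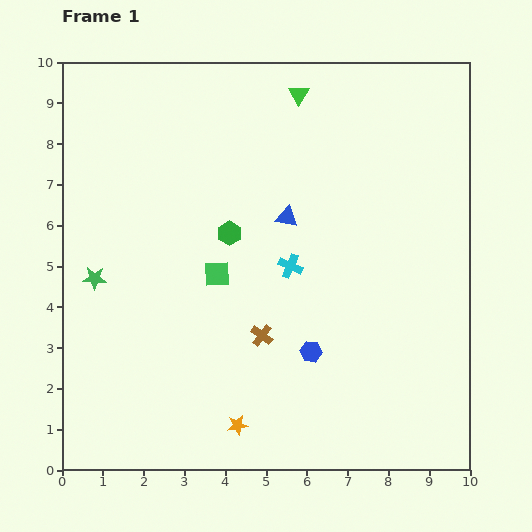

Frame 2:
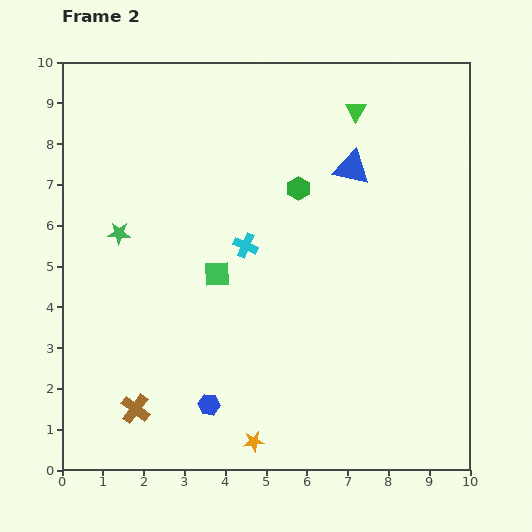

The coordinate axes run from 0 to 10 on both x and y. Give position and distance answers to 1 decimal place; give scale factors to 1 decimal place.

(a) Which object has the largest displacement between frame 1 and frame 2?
the brown cross

(moved 3.6; next 2.8)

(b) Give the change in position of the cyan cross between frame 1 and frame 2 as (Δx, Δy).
(-1.1, 0.5)

The cyan cross was at (5.6, 5.0) in frame 1 and (4.5, 5.5) in frame 2.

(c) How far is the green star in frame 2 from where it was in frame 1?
1.3

The green star moved from (0.8, 4.7) to (1.4, 5.8), a distance of √(0.6² + 1.1²) ≈ 1.3.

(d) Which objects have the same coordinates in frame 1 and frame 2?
the green square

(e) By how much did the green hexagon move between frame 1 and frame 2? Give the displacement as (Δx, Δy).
(1.7, 1.1)

The green hexagon was at (4.1, 5.8) in frame 1 and (5.8, 6.9) in frame 2.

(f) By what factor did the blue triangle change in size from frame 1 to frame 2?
1.6×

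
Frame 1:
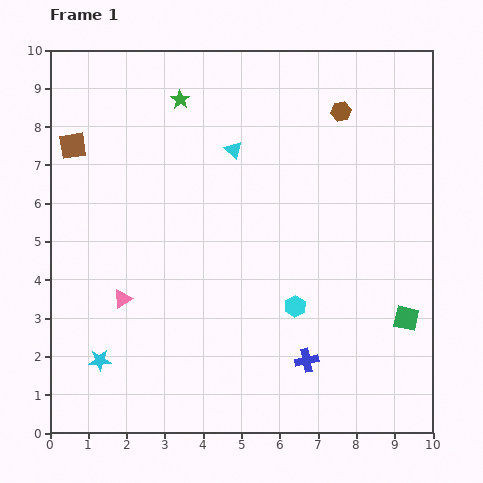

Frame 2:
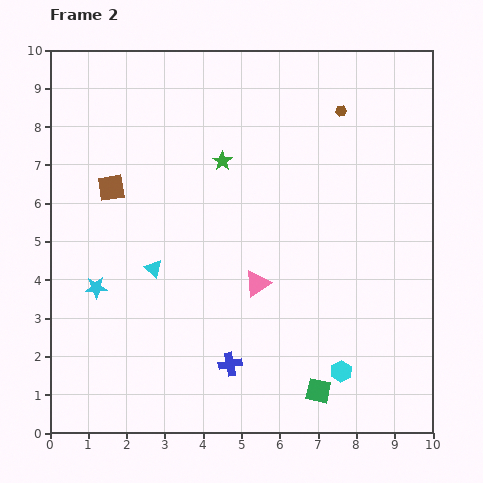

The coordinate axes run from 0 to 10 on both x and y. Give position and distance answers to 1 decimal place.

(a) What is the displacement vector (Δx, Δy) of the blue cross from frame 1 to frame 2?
(-2.0, -0.1)

The blue cross was at (6.7, 1.9) in frame 1 and (4.7, 1.8) in frame 2.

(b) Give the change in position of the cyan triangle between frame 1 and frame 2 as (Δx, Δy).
(-2.1, -3.1)

The cyan triangle was at (4.8, 7.4) in frame 1 and (2.7, 4.3) in frame 2.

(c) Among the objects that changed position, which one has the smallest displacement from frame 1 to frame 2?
the brown square

(moved 1.5)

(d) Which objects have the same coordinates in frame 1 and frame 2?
the brown hexagon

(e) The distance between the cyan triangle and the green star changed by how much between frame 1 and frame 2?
+1.4

Distance in frame 1: 1.9. Distance in frame 2: 3.3.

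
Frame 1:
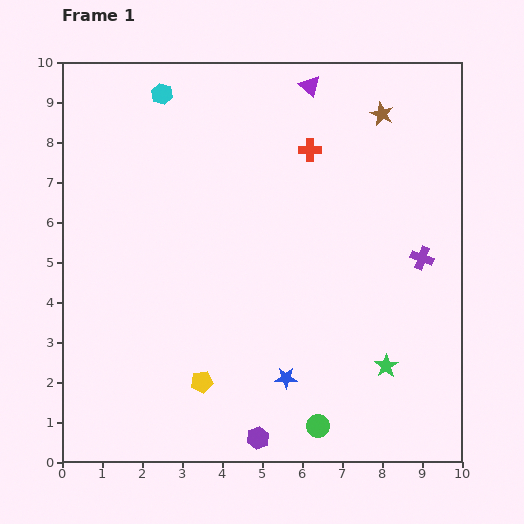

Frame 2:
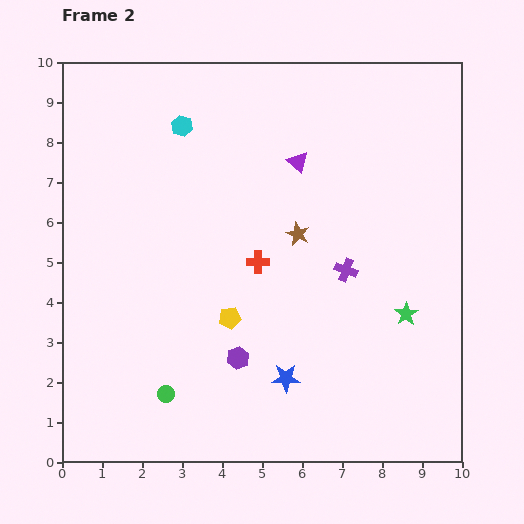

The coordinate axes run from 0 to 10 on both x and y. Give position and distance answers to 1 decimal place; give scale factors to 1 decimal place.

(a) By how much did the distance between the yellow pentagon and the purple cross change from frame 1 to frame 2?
-3.2

Distance in frame 1: 6.3. Distance in frame 2: 3.1.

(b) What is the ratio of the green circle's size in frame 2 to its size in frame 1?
0.8×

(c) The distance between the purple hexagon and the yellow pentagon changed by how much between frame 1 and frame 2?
-1.0

Distance in frame 1: 2.0. Distance in frame 2: 1.0.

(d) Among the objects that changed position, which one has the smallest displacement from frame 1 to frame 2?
the cyan hexagon

(moved 0.9)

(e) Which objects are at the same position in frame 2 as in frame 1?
the blue star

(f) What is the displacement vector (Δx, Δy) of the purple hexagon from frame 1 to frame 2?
(-0.5, 2.0)

The purple hexagon was at (4.9, 0.6) in frame 1 and (4.4, 2.6) in frame 2.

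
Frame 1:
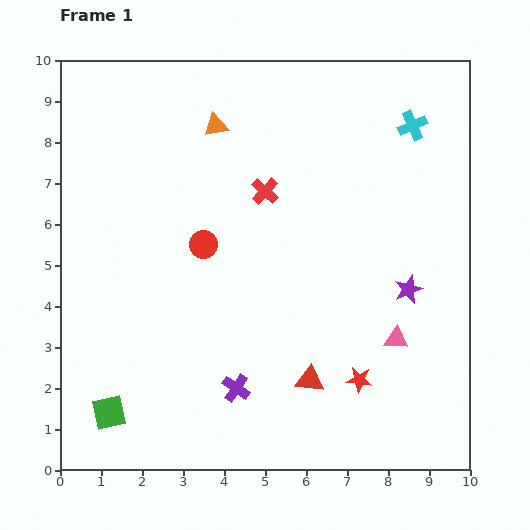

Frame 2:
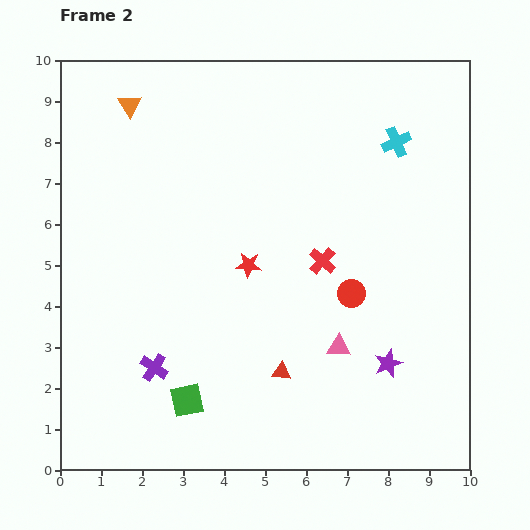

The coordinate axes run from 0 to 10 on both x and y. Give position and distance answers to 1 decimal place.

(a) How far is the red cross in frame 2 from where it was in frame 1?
2.2

The red cross moved from (5.0, 6.8) to (6.4, 5.1), a distance of √(1.4² + 1.7²) ≈ 2.2.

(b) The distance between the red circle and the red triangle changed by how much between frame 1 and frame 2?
-1.7

Distance in frame 1: 4.2. Distance in frame 2: 2.5.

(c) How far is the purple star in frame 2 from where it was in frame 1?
1.9

The purple star moved from (8.5, 4.4) to (8.0, 2.6), a distance of √(0.5² + 1.8²) ≈ 1.9.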